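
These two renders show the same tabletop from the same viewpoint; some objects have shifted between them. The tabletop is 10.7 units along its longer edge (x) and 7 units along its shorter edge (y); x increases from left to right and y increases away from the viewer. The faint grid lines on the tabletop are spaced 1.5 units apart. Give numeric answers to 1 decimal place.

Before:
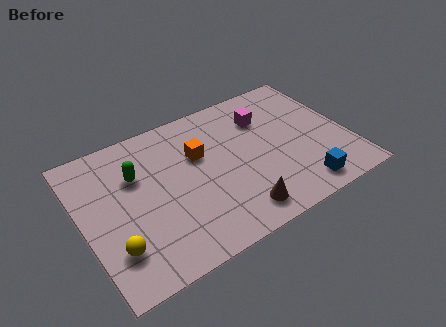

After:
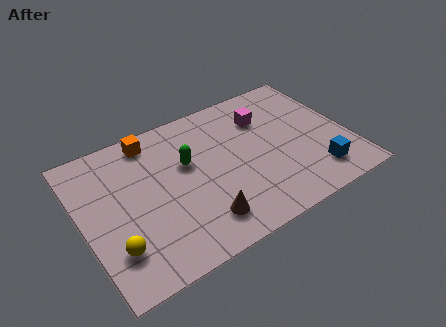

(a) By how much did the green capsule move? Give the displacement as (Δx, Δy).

(2.0, -0.4)

The green capsule started near (2.3, 4.7) and ended near (4.3, 4.3).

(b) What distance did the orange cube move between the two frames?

2.3

The orange cube was near (4.8, 4.5) before and (3.1, 6.1) after, so it travelled √(1.7² + 1.6²) ≈ 2.3 units.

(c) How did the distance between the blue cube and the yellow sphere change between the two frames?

+0.7

They were about 7.4 units apart before and 8.1 after — 0.7 units further apart.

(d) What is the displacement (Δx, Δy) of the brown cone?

(-1.4, 0.3)

The brown cone was at about (5.8, 1.1) and moved to about (4.4, 1.4).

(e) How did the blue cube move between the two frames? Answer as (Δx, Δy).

(0.7, 0.4)

The blue cube was at about (8.4, 1.0) and moved to about (9.1, 1.4).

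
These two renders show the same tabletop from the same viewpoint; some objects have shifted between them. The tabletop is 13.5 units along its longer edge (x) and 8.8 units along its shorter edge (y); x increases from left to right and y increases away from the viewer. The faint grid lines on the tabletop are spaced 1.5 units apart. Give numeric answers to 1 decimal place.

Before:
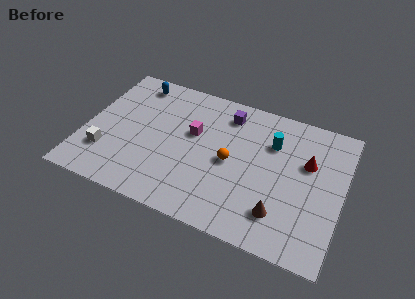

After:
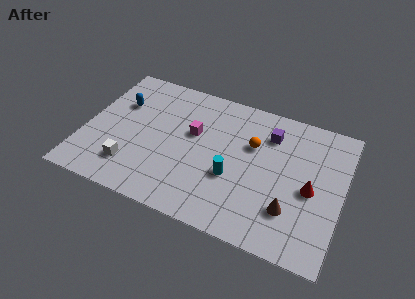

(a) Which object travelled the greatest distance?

the cyan cylinder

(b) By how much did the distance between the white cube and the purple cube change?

+0.7

Before: roughly 7.6 units apart; after: 8.3. That's 0.7 units further apart.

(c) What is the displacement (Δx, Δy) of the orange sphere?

(1.0, 1.5)

The orange sphere was at about (7.7, 4.2) and moved to about (8.7, 5.7).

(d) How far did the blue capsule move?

1.8

From (2.2, 7.6) to (1.6, 5.9), the blue capsule covered √(0.6² + 1.7²) ≈ 1.8 units.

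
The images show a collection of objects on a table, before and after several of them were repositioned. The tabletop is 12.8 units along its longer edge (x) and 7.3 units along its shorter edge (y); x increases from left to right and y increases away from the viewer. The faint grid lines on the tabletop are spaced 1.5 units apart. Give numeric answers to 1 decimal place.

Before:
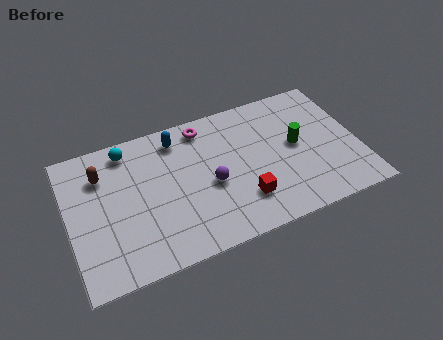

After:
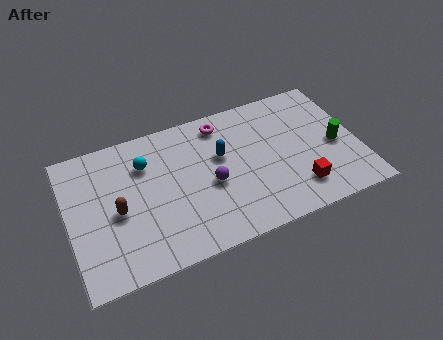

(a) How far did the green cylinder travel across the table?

1.8

The green cylinder moved from about (10.1, 3.9) to (11.8, 3.3), a distance of √(1.7² + 0.6²) ≈ 1.8.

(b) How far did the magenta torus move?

0.8

The magenta torus moved from about (6.2, 6.3) to (7.0, 6.2), a distance of √(0.8² + 0.1²) ≈ 0.8.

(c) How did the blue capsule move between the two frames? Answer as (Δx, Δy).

(1.8, -1.6)

The blue capsule started near (5.0, 6.1) and ended near (6.8, 4.5).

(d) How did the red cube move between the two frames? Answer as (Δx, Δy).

(2.4, -0.3)

The red cube was at about (7.5, 1.9) and moved to about (9.9, 1.6).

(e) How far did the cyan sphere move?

1.2

The cyan sphere was near (2.8, 6.3) before and (3.5, 5.3) after, so it travelled √(0.7² + 1.0²) ≈ 1.2 units.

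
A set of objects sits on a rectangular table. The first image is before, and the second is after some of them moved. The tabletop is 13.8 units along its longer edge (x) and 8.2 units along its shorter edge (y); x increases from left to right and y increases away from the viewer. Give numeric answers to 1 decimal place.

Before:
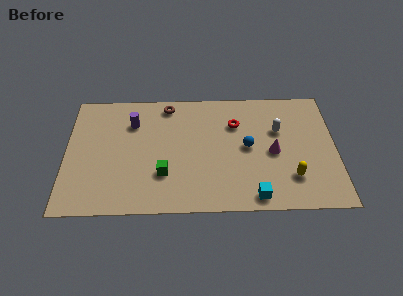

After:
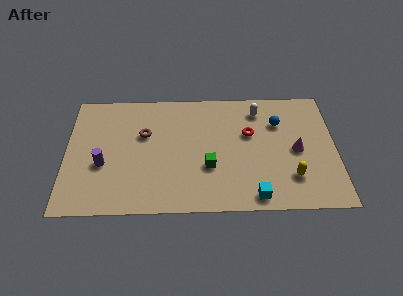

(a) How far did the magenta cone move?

1.2

The magenta cone moved from about (10.6, 3.8) to (11.8, 3.9), a distance of √(1.2² + 0.1²) ≈ 1.2.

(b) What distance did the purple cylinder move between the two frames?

3.2

The purple cylinder was near (3.4, 6.0) before and (1.9, 3.2) after, so it travelled √(1.5² + 2.8²) ≈ 3.2 units.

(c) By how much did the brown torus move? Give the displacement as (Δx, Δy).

(-1.2, -2.0)

From the two frames, the brown torus sits at roughly (5.2, 7.2) before and (4.0, 5.2) after.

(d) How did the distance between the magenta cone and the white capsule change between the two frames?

+1.9

The distance was about 1.5 in the first image and 3.4 in the second, so they moved 1.9 units further apart.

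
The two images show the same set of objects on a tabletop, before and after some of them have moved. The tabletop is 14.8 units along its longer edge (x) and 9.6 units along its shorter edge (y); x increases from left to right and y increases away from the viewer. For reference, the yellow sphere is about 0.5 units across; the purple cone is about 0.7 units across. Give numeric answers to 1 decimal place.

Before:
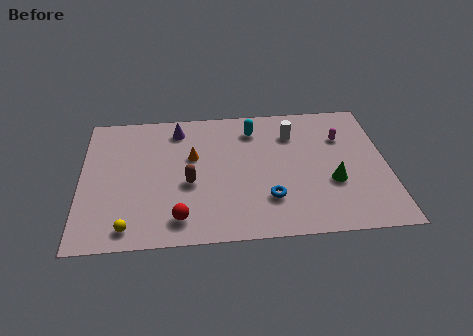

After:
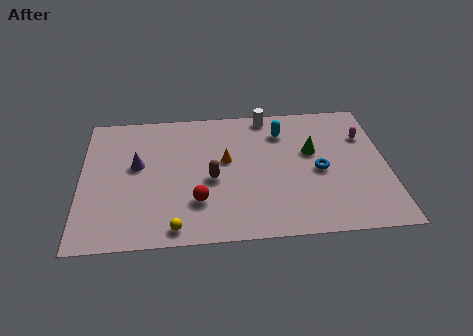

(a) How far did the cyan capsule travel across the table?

1.4

From (8.4, 7.7) to (9.8, 7.4), the cyan capsule covered √(1.4² + 0.3²) ≈ 1.4 units.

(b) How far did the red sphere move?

1.4

The red sphere was near (4.7, 1.6) before and (5.6, 2.7) after, so it travelled √(0.9² + 1.1²) ≈ 1.4 units.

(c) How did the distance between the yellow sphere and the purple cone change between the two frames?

-2.4

The distance was about 7.2 in the first image and 4.8 in the second, so they moved 2.4 units closer together.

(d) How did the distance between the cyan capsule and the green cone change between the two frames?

-3.5

They were about 5.6 units apart before and 2.1 after — 3.5 units closer together.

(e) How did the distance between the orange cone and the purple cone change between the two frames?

+2.1

They were about 2.2 units apart before and 4.3 after — 2.1 units further apart.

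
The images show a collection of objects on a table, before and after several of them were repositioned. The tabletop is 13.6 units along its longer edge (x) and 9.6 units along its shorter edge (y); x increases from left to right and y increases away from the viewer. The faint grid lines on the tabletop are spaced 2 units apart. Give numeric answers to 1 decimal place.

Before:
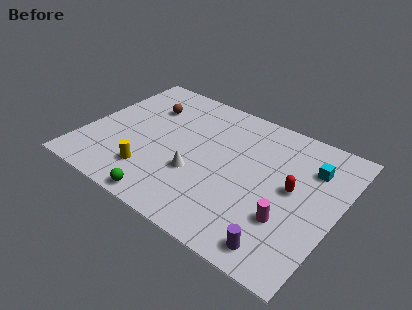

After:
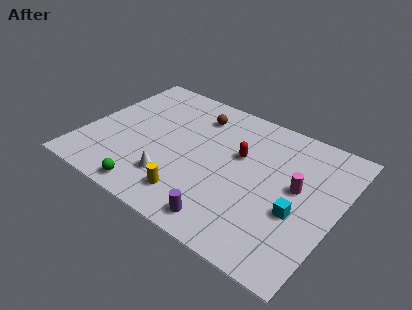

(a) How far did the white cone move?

1.5

From (6.3, 3.4) to (5.2, 2.4), the white cone covered √(1.1² + 1.0²) ≈ 1.5 units.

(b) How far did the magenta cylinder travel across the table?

2.3

From (11.3, 3.0) to (11.4, 5.3), the magenta cylinder covered √(0.1² + 2.3²) ≈ 2.3 units.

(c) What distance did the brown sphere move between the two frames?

2.8

The brown sphere moved from about (2.8, 6.9) to (5.5, 7.6), a distance of √(2.7² + 0.7²) ≈ 2.8.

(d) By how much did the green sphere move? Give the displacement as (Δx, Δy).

(-0.9, 0.2)

The green sphere started near (5.2, 0.8) and ended near (4.3, 1.0).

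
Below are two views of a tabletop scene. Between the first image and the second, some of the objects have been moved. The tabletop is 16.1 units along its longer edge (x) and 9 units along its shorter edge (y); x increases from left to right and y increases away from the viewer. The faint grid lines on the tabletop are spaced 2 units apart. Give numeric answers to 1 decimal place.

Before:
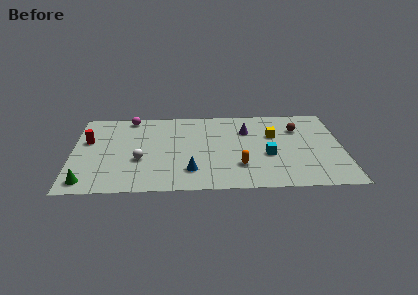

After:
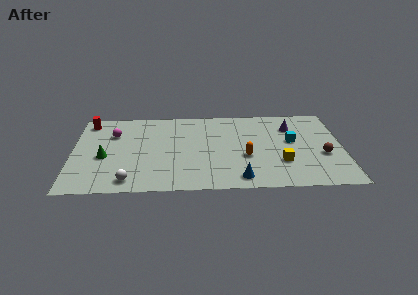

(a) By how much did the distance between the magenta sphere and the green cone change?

-4.8

They were about 7.3 units apart before and 2.5 after — 4.8 units closer together.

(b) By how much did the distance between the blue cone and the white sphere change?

+3.2

They were about 3.3 units apart before and 6.5 after — 3.2 units further apart.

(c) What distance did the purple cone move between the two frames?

2.7

The purple cone was near (10.4, 6.4) before and (13.1, 6.7) after, so it travelled √(2.7² + 0.3²) ≈ 2.7 units.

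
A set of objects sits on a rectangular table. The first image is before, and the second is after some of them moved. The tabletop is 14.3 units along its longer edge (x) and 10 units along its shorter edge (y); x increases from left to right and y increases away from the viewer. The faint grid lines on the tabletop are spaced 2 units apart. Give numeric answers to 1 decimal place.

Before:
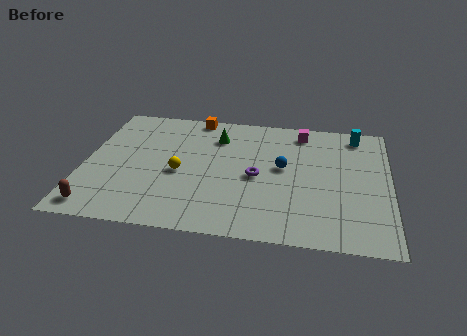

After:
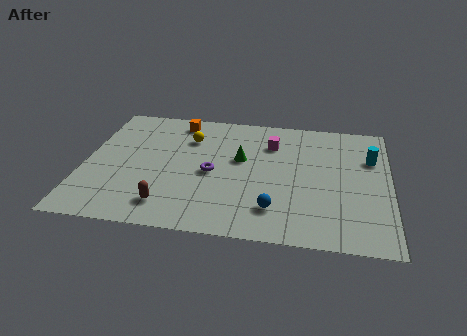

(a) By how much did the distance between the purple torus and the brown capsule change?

-4.6

They were about 8.0 units apart before and 3.4 after — 4.6 units closer together.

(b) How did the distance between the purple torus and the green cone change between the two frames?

-1.8

The distance was about 3.6 in the first image and 1.8 in the second, so they moved 1.8 units closer together.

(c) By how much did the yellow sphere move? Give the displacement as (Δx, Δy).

(0.3, 2.9)

The yellow sphere started near (4.5, 4.4) and ended near (4.8, 7.3).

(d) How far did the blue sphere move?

3.3

The blue sphere moved from about (9.3, 5.5) to (9.0, 2.2), a distance of √(0.3² + 3.3²) ≈ 3.3.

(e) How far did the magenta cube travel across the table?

1.8

The magenta cube moved from about (10.1, 8.6) to (8.7, 7.4), a distance of √(1.4² + 1.2²) ≈ 1.8.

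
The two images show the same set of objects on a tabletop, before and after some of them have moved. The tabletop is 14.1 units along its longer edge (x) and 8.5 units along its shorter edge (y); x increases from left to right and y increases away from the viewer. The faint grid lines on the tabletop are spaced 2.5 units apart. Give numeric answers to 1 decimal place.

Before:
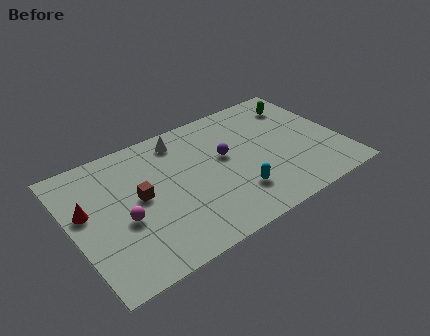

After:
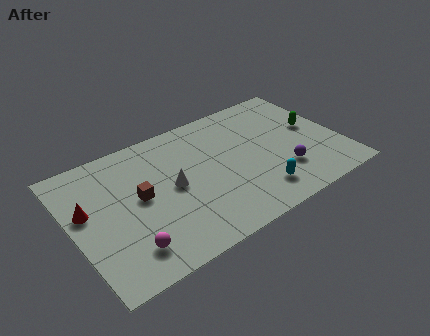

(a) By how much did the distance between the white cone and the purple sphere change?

+2.9

The distance was about 3.0 in the first image and 5.9 in the second, so they moved 2.9 units further apart.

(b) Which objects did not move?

the red cone and the brown cube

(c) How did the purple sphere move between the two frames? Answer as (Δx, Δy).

(2.7, -2.5)

The purple sphere was at about (8.1, 4.9) and moved to about (10.8, 2.4).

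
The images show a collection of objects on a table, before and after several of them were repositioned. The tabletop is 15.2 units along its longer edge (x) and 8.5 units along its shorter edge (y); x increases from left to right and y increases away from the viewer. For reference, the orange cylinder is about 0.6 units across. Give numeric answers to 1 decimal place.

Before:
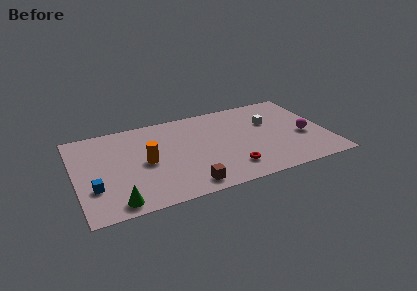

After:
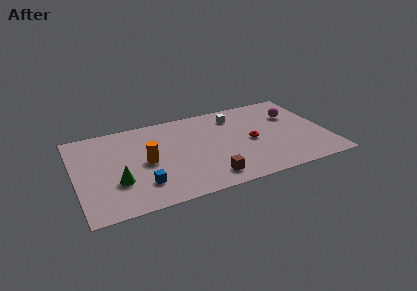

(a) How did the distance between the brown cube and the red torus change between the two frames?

+1.1

They were about 2.8 units apart before and 3.9 after — 1.1 units further apart.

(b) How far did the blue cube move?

2.9

The blue cube was near (1.0, 2.7) before and (3.8, 2.1) after, so it travelled √(2.8² + 0.6²) ≈ 2.9 units.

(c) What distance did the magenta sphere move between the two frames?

2.3

The magenta sphere was near (13.8, 3.5) before and (13.4, 5.8) after, so it travelled √(0.4² + 2.3²) ≈ 2.3 units.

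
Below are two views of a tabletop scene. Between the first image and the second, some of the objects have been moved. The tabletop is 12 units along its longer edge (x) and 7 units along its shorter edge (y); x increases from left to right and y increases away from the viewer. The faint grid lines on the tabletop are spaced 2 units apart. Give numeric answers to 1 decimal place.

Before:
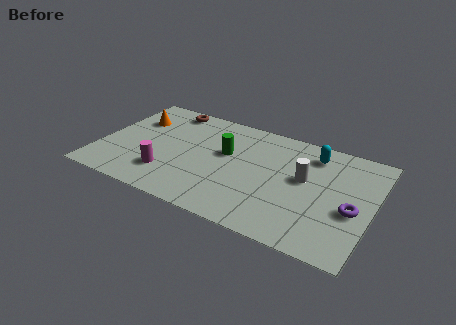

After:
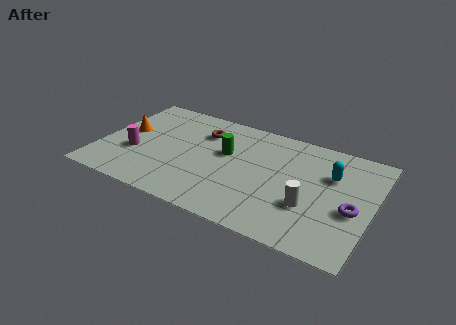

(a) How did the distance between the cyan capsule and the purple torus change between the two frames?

-1.3

Before: roughly 3.4 units apart; after: 2.1. That's 1.3 units closer together.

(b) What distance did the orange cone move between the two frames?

1.0

From (1.3, 4.9) to (1.0, 3.9), the orange cone covered √(0.3² + 1.0²) ≈ 1.0 units.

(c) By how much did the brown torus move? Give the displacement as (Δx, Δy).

(1.7, -1.0)

The brown torus started near (2.6, 6.2) and ended near (4.3, 5.2).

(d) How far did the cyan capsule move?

1.3

The cyan capsule moved from about (9.2, 5.7) to (10.1, 4.7), a distance of √(0.9² + 1.0²) ≈ 1.3.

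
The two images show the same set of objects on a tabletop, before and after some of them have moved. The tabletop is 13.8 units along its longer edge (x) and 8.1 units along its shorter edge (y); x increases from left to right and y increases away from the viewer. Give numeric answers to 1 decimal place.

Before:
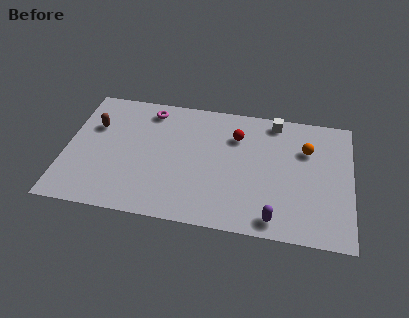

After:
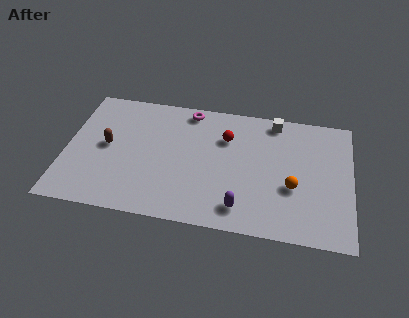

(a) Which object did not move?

the white cube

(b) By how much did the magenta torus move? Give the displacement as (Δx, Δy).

(1.9, 0.3)

The magenta torus was at about (3.9, 6.9) and moved to about (5.8, 7.2).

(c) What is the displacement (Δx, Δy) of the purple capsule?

(-1.6, 0.4)

The purple capsule started near (10.2, 1.0) and ended near (8.6, 1.4).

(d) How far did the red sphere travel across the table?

0.5

The red sphere was near (8.2, 5.9) before and (7.7, 5.7) after, so it travelled √(0.5² + 0.2²) ≈ 0.5 units.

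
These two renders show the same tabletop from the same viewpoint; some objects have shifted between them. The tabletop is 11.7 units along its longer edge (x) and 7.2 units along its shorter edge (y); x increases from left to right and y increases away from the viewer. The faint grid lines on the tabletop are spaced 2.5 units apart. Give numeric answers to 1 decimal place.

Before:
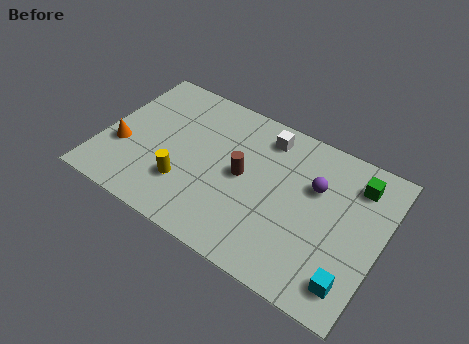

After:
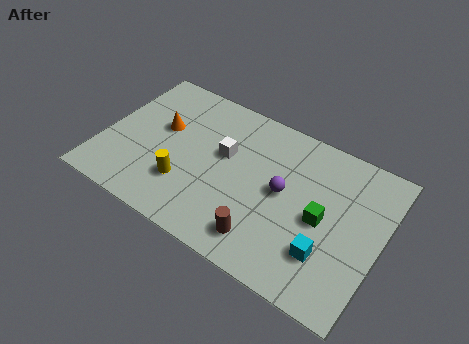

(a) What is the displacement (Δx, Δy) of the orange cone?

(1.4, 1.7)

From the two frames, the orange cone sits at roughly (0.9, 2.6) before and (2.3, 4.3) after.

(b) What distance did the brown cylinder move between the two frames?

2.7

The brown cylinder moved from about (5.9, 3.7) to (7.2, 1.3), a distance of √(1.3² + 2.4²) ≈ 2.7.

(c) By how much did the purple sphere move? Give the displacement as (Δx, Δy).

(-1.2, -0.9)

The purple sphere was at about (8.8, 4.7) and moved to about (7.6, 3.8).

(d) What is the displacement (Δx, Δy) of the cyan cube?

(-1.1, 0.7)

The cyan cube was at about (10.8, 1.3) and moved to about (9.7, 2.0).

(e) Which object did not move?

the yellow cylinder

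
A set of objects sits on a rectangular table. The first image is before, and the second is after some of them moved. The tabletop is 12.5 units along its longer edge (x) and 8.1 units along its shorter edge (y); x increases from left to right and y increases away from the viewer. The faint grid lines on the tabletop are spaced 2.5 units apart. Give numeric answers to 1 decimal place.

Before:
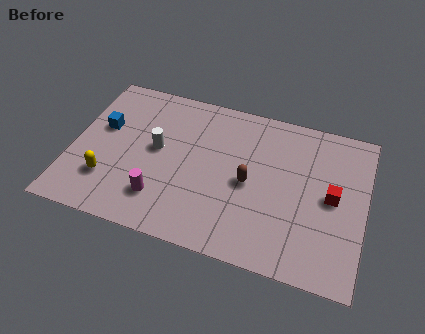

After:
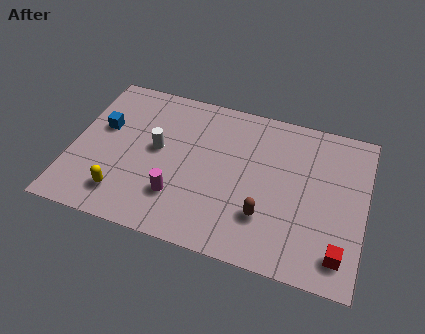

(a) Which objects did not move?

the blue cube and the white cylinder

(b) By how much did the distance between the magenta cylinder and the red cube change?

-0.5

The distance was about 7.4 in the first image and 6.9 in the second, so they moved 0.5 units closer together.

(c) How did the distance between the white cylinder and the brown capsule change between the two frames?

+1.2

They were about 4.0 units apart before and 5.2 after — 1.2 units further apart.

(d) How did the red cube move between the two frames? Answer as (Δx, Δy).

(0.5, -2.7)

The red cube was at about (11.1, 4.1) and moved to about (11.6, 1.4).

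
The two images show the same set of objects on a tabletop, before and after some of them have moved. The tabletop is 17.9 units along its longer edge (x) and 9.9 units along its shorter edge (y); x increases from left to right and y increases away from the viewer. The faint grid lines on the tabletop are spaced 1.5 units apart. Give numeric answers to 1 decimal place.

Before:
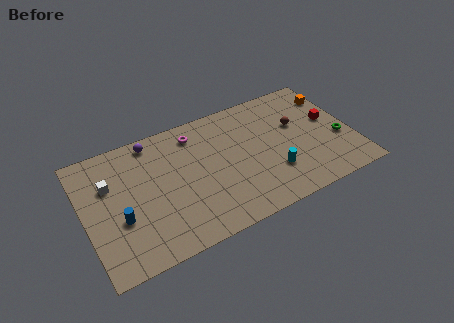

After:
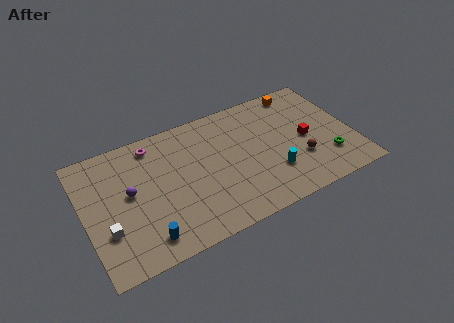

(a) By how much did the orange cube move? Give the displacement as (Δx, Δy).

(-2.1, 1.2)

The orange cube was at about (17.1, 7.6) and moved to about (15.0, 8.8).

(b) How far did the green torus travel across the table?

1.6

The green torus was near (17.0, 3.8) before and (16.0, 2.6) after, so it travelled √(1.0² + 1.2²) ≈ 1.6 units.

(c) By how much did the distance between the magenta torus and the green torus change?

+2.3

Before: roughly 10.3 units apart; after: 12.6. That's 2.3 units further apart.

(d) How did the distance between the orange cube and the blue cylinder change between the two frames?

-1.9

The distance was about 15.4 in the first image and 13.5 in the second, so they moved 1.9 units closer together.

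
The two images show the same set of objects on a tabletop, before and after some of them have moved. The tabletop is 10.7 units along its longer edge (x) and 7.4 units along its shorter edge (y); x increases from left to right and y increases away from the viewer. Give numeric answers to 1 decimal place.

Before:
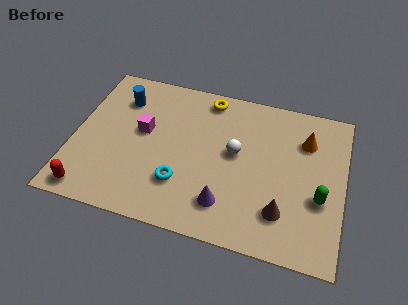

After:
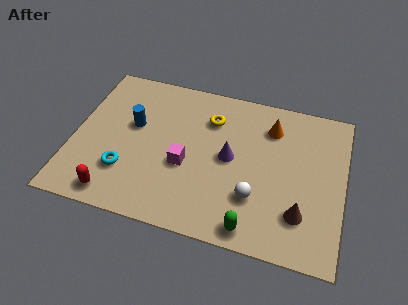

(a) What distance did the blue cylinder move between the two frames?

1.3

From (1.7, 5.6) to (2.3, 4.4), the blue cylinder covered √(0.6² + 1.2²) ≈ 1.3 units.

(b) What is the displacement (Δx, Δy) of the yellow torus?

(0.2, -1.0)

The yellow torus was at about (5.1, 6.5) and moved to about (5.3, 5.5).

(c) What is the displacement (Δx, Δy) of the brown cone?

(0.7, 0.1)

From the two frames, the brown cone sits at roughly (8.4, 1.8) before and (9.1, 1.9) after.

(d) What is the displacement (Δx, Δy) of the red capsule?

(1.0, 0.1)

From the two frames, the red capsule sits at roughly (0.9, 0.8) before and (1.9, 0.9) after.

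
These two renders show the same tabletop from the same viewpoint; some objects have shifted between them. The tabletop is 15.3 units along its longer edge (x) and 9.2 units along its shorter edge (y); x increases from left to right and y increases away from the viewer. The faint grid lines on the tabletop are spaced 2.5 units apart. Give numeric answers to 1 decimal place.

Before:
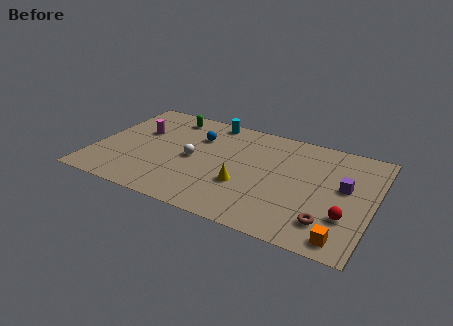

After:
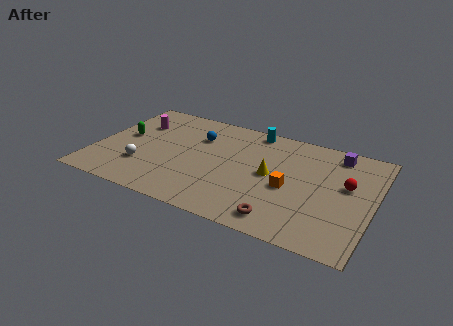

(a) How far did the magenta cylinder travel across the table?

0.8

From (2.2, 5.8) to (1.9, 6.5), the magenta cylinder covered √(0.3² + 0.7²) ≈ 0.8 units.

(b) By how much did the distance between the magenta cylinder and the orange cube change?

-3.5

Before: roughly 12.7 units apart; after: 9.2. That's 3.5 units closer together.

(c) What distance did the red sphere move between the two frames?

2.6

The red sphere moved from about (14.0, 2.8) to (13.8, 5.4), a distance of √(0.2² + 2.6²) ≈ 2.6.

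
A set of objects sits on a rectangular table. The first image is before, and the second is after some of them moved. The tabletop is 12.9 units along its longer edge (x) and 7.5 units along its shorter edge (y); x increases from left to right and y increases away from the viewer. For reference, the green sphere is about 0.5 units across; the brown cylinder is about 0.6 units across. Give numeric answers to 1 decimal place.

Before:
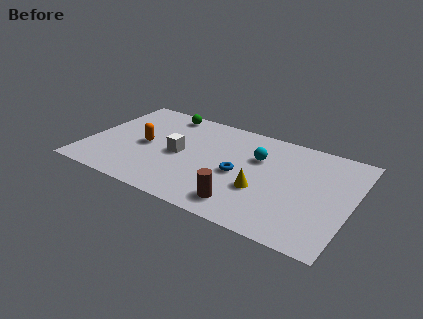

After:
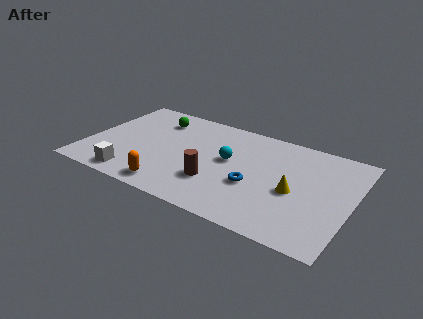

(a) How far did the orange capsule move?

3.1

The orange capsule moved from about (2.8, 3.6) to (4.5, 1.0), a distance of √(1.7² + 2.6²) ≈ 3.1.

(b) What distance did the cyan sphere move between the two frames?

1.5

The cyan sphere moved from about (8.2, 5.0) to (6.9, 4.2), a distance of √(1.3² + 0.8²) ≈ 1.5.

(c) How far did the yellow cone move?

1.6

The yellow cone moved from about (8.7, 2.7) to (10.2, 3.3), a distance of √(1.5² + 0.6²) ≈ 1.6.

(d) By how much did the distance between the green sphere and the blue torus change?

+0.8

The distance was about 5.3 in the first image and 6.1 in the second, so they moved 0.8 units further apart.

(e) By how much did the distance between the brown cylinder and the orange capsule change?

-3.3

They were about 5.7 units apart before and 2.4 after — 3.3 units closer together.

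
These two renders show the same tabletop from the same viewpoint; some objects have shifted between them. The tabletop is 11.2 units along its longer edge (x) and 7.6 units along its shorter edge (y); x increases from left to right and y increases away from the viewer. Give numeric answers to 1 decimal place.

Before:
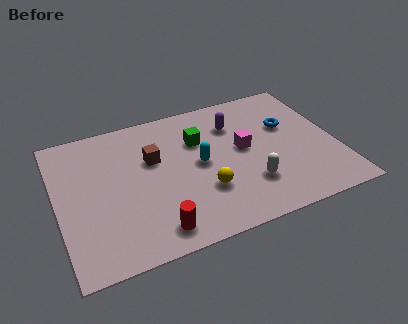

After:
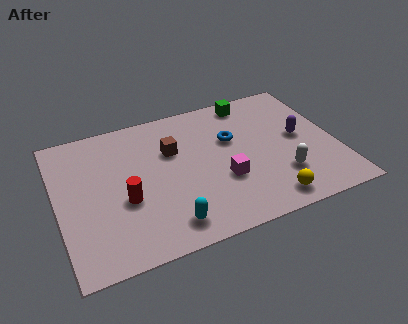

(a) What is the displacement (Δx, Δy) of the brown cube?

(0.8, 0.2)

From the two frames, the brown cube sits at roughly (3.9, 4.8) before and (4.7, 5.0) after.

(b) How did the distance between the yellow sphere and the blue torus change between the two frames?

-0.5

They were about 4.4 units apart before and 3.9 after — 0.5 units closer together.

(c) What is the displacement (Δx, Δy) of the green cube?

(2.3, 1.5)

The green cube was at about (5.8, 5.2) and moved to about (8.1, 6.7).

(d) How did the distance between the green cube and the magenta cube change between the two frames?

+2.3

They were about 2.0 units apart before and 4.3 after — 2.3 units further apart.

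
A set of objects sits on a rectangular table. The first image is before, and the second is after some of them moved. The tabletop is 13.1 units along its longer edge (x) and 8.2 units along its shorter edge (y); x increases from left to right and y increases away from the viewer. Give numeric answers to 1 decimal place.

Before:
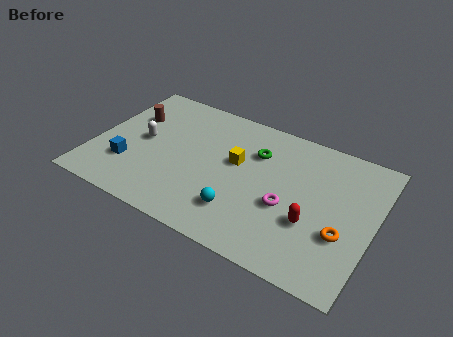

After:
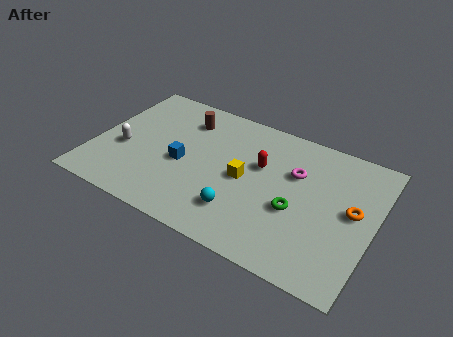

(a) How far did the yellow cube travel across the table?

0.9

The yellow cube moved from about (6.6, 4.8) to (7.1, 4.0), a distance of √(0.5² + 0.8²) ≈ 0.9.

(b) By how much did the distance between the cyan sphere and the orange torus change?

+0.8

Before: roughly 4.7 units apart; after: 5.5. That's 0.8 units further apart.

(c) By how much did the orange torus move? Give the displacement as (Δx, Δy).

(0.3, 1.5)

From the two frames, the orange torus sits at roughly (11.8, 2.9) before and (12.1, 4.4) after.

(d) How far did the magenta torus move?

2.1

From (9.2, 3.3) to (9.3, 5.4), the magenta torus covered √(0.1² + 2.1²) ≈ 2.1 units.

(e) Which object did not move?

the cyan sphere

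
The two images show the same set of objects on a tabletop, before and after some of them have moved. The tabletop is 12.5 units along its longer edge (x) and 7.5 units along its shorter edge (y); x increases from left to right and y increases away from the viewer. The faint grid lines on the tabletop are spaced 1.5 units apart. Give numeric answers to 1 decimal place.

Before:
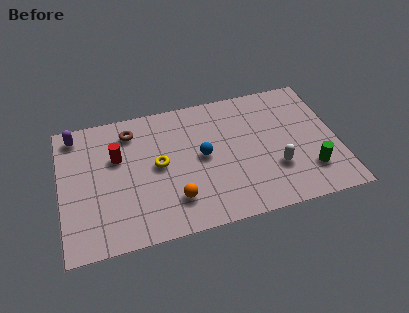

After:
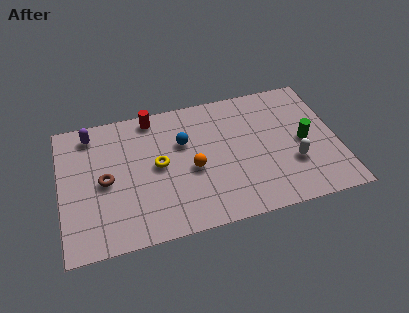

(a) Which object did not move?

the yellow torus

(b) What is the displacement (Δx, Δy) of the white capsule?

(0.8, 0.1)

The white capsule was at about (9.6, 2.4) and moved to about (10.4, 2.5).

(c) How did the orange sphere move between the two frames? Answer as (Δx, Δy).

(0.9, 1.5)

The orange sphere was at about (5.0, 1.8) and moved to about (5.9, 3.3).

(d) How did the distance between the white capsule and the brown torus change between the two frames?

+1.2

They were about 7.3 units apart before and 8.5 after — 1.2 units further apart.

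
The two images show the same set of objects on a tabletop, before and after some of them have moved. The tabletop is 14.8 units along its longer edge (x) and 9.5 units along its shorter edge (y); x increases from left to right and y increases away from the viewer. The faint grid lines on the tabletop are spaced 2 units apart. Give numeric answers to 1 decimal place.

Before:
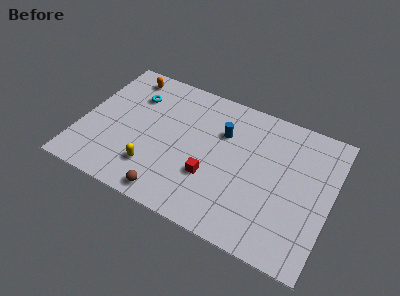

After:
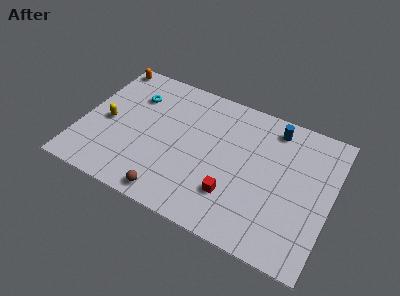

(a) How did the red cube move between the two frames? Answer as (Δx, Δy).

(1.4, -0.6)

The red cube was at about (7.9, 3.2) and moved to about (9.3, 2.6).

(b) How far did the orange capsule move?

1.4

The orange capsule moved from about (2.1, 8.2) to (0.8, 8.6), a distance of √(1.3² + 0.4²) ≈ 1.4.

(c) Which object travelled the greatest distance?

the yellow capsule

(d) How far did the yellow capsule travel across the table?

3.7

The yellow capsule moved from about (4.6, 2.3) to (1.5, 4.4), a distance of √(3.1² + 2.1²) ≈ 3.7.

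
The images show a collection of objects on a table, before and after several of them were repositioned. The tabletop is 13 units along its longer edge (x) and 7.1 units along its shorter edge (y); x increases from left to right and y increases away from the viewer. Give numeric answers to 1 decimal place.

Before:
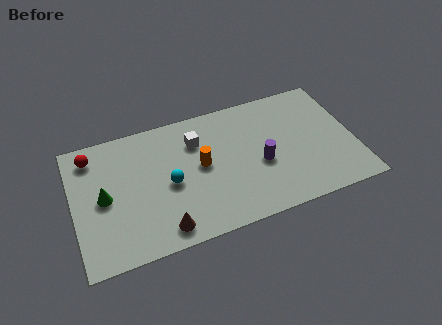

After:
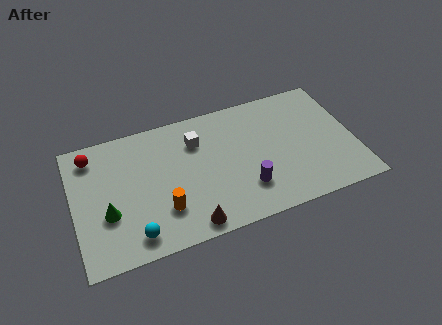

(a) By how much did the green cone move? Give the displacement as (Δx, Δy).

(0.1, -0.9)

The green cone started near (1.4, 3.5) and ended near (1.5, 2.6).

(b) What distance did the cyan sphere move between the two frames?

2.8

From (4.4, 3.3) to (2.6, 1.1), the cyan sphere covered √(1.8² + 2.2²) ≈ 2.8 units.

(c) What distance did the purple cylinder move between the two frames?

1.4

The purple cylinder was near (8.6, 3.0) before and (7.8, 1.9) after, so it travelled √(0.8² + 1.1²) ≈ 1.4 units.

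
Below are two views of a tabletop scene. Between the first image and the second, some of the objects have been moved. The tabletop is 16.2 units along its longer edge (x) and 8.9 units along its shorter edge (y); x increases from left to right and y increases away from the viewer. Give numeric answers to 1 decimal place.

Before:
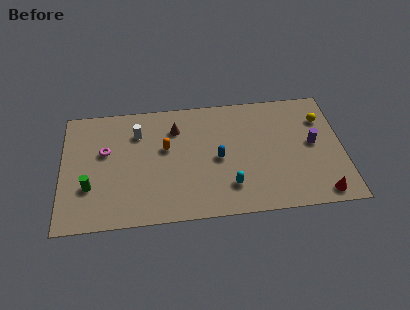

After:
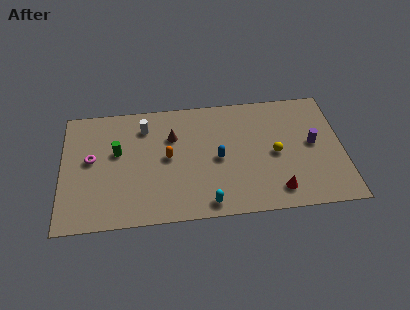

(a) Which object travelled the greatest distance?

the yellow sphere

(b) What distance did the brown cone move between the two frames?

0.6

From (6.6, 6.7) to (6.4, 6.1), the brown cone covered √(0.2² + 0.6²) ≈ 0.6 units.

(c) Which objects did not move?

the purple cylinder and the blue capsule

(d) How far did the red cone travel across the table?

2.5

The red cone was near (14.8, 1.0) before and (12.3, 1.5) after, so it travelled √(2.5² + 0.5²) ≈ 2.5 units.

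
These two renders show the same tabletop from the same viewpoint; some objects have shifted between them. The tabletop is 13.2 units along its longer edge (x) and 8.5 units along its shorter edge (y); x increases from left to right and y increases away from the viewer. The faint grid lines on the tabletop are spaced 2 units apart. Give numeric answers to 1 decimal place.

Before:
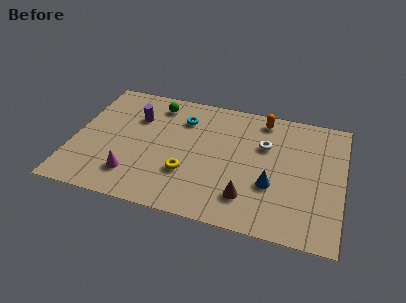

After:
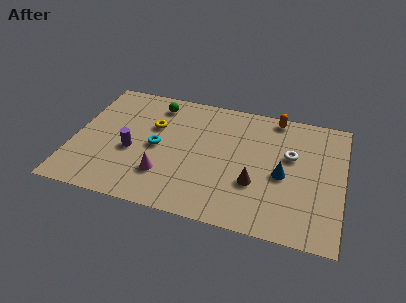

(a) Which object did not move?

the green sphere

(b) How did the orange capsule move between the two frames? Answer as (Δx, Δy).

(0.6, 0.3)

The orange capsule was at about (9.1, 7.4) and moved to about (9.7, 7.7).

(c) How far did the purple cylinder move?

2.4

The purple cylinder was near (2.9, 5.9) before and (2.9, 3.5) after, so it travelled √(0.0² + 2.4²) ≈ 2.4 units.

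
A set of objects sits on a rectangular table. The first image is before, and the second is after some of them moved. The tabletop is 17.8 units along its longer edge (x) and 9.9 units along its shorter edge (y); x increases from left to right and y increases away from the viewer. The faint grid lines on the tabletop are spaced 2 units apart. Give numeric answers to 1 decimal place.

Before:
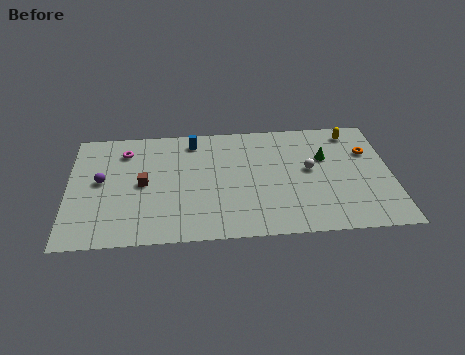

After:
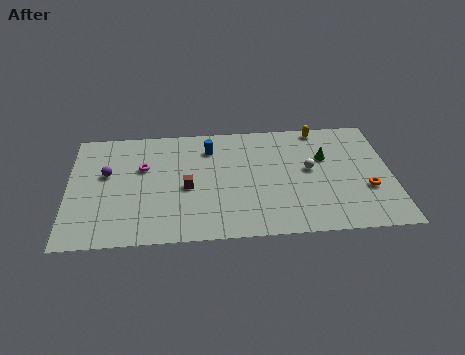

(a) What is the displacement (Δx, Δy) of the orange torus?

(-0.2, -3.2)

From the two frames, the orange torus sits at roughly (16.6, 6.7) before and (16.4, 3.5) after.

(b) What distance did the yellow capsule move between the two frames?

1.9

The yellow capsule was near (15.8, 8.5) before and (14.0, 9.0) after, so it travelled √(1.8² + 0.5²) ≈ 1.9 units.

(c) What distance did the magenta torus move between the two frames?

1.8

From (3.1, 7.8) to (4.1, 6.3), the magenta torus covered √(1.0² + 1.5²) ≈ 1.8 units.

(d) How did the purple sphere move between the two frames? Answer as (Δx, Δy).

(0.3, 0.6)

The purple sphere was at about (1.8, 5.3) and moved to about (2.1, 5.9).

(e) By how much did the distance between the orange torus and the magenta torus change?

-0.9

The distance was about 13.5 in the first image and 12.6 in the second, so they moved 0.9 units closer together.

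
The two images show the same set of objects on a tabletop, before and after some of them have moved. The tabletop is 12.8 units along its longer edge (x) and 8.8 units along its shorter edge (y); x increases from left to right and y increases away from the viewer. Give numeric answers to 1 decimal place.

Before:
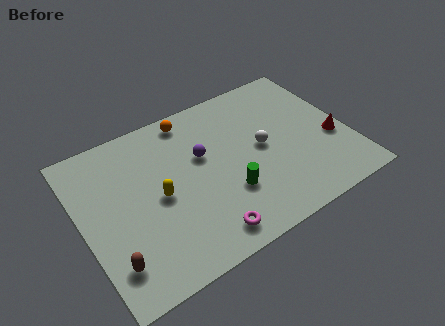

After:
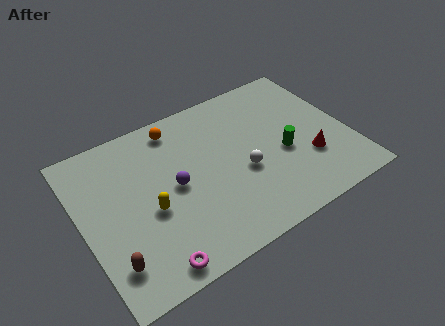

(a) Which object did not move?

the brown capsule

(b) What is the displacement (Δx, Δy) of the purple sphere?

(-1.5, -1.0)

The purple sphere was at about (5.9, 5.4) and moved to about (4.4, 4.4).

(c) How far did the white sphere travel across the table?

1.4

The white sphere moved from about (8.7, 4.5) to (7.6, 3.6), a distance of √(1.1² + 0.9²) ≈ 1.4.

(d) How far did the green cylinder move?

3.0

The green cylinder moved from about (6.7, 2.8) to (9.6, 3.7), a distance of √(2.9² + 0.9²) ≈ 3.0.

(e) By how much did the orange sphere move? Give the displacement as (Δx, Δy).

(-0.7, -0.2)

The orange sphere started near (5.7, 7.8) and ended near (5.0, 7.6).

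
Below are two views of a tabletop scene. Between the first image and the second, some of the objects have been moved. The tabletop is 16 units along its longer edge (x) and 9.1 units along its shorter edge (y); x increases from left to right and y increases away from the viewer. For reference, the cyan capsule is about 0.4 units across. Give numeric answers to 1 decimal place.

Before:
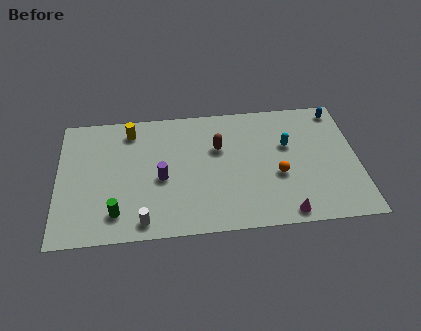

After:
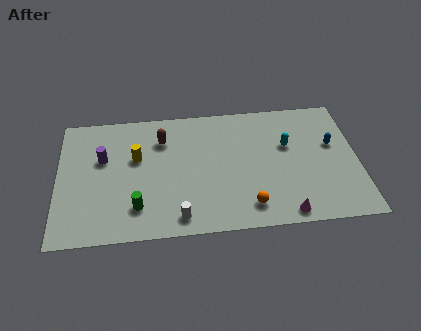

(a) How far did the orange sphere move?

2.6

From (11.7, 3.6) to (10.1, 1.6), the orange sphere covered √(1.6² + 2.0²) ≈ 2.6 units.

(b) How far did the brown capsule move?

3.1

From (8.6, 5.9) to (5.6, 6.8), the brown capsule covered √(3.0² + 0.9²) ≈ 3.1 units.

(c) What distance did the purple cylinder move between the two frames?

3.5

The purple cylinder moved from about (5.5, 4.0) to (2.4, 5.7), a distance of √(3.1² + 1.7²) ≈ 3.5.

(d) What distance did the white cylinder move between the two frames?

1.9

The white cylinder was near (4.5, 1.1) before and (6.4, 1.2) after, so it travelled √(1.9² + 0.1²) ≈ 1.9 units.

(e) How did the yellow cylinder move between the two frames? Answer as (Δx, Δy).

(0.3, -2.0)

The yellow cylinder started near (3.9, 7.6) and ended near (4.2, 5.6).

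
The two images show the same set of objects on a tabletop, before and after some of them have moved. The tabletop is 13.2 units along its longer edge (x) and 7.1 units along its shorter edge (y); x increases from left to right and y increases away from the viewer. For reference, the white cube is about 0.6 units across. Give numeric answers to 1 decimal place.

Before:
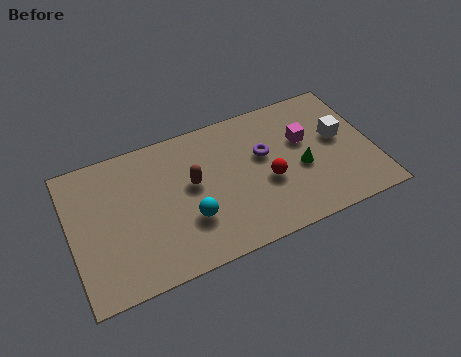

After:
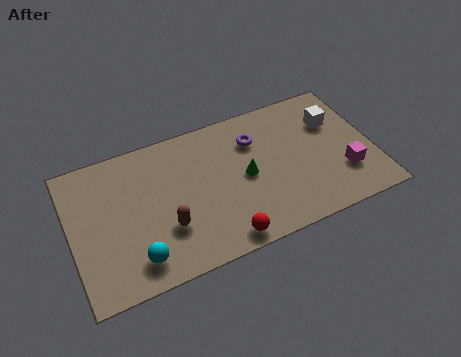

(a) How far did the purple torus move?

0.9

From (8.5, 4.3) to (8.2, 5.2), the purple torus covered √(0.3² + 0.9²) ≈ 0.9 units.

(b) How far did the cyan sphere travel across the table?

2.6

The cyan sphere moved from about (5.0, 2.3) to (2.6, 1.3), a distance of √(2.4² + 1.0²) ≈ 2.6.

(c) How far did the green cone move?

2.5

The green cone was near (10.0, 3.0) before and (7.6, 3.5) after, so it travelled √(2.4² + 0.5²) ≈ 2.5 units.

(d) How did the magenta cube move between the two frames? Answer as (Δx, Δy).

(1.5, -2.3)

The magenta cube started near (10.3, 4.4) and ended near (11.8, 2.1).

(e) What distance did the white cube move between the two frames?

0.9

The white cube moved from about (11.8, 4.0) to (11.7, 4.9), a distance of √(0.1² + 0.9²) ≈ 0.9.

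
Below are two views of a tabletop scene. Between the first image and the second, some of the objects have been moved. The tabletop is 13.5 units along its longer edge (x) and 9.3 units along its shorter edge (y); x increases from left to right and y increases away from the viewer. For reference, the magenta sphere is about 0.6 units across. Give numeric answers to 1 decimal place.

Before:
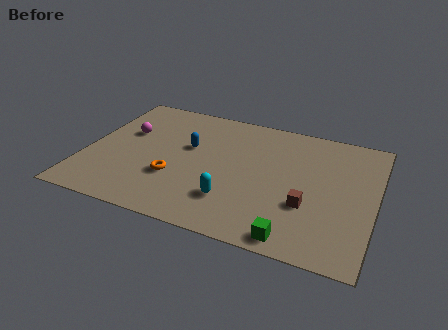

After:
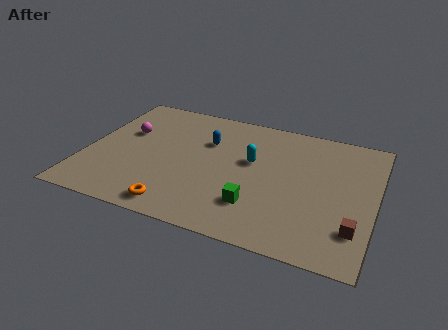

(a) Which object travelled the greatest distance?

the cyan capsule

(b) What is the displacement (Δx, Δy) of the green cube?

(-1.9, 1.5)

The green cube was at about (10.1, 0.9) and moved to about (8.2, 2.4).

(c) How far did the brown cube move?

2.4

From (10.5, 3.2) to (12.7, 2.3), the brown cube covered √(2.2² + 0.9²) ≈ 2.4 units.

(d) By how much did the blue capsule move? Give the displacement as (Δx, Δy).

(0.8, 0.7)

The blue capsule was at about (4.7, 5.6) and moved to about (5.5, 6.3).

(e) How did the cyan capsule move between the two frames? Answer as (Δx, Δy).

(0.6, 3.1)

The cyan capsule started near (7.1, 2.4) and ended near (7.7, 5.5).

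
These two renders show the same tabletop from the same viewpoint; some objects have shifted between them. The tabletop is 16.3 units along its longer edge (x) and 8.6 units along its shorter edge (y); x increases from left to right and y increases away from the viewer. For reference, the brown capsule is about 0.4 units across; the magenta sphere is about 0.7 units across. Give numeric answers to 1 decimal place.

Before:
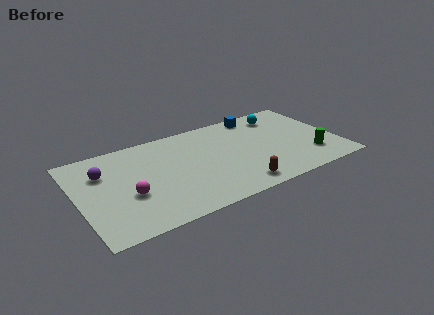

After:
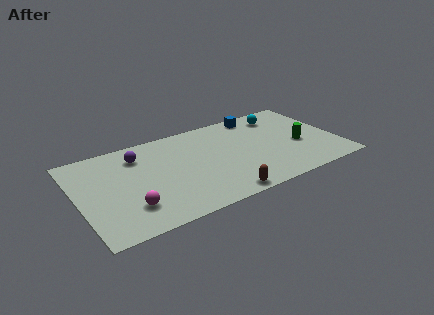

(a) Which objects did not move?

the blue cube and the cyan sphere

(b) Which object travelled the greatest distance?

the purple sphere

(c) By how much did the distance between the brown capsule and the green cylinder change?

+1.2

They were about 5.0 units apart before and 6.2 after — 1.2 units further apart.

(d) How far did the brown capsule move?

1.2

From (9.5, 1.2) to (8.4, 0.8), the brown capsule covered √(1.1² + 0.4²) ≈ 1.2 units.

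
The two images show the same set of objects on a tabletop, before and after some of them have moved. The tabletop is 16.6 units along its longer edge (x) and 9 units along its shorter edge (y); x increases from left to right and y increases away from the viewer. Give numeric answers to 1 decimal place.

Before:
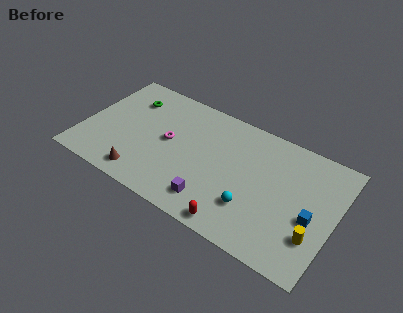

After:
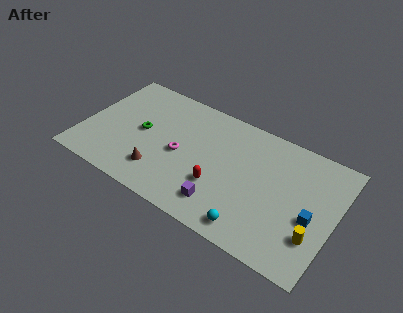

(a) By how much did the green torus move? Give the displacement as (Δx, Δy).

(1.2, -2.2)

The green torus started near (2.6, 6.8) and ended near (3.8, 4.6).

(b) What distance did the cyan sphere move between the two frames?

1.4

The cyan sphere was near (11.5, 2.6) before and (11.7, 1.2) after, so it travelled √(0.2² + 1.4²) ≈ 1.4 units.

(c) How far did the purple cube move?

0.6

The purple cube was near (9.0, 1.7) before and (9.6, 1.8) after, so it travelled √(0.6² + 0.1²) ≈ 0.6 units.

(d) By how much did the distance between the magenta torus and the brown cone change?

-1.3

The distance was about 3.6 in the first image and 2.3 in the second, so they moved 1.3 units closer together.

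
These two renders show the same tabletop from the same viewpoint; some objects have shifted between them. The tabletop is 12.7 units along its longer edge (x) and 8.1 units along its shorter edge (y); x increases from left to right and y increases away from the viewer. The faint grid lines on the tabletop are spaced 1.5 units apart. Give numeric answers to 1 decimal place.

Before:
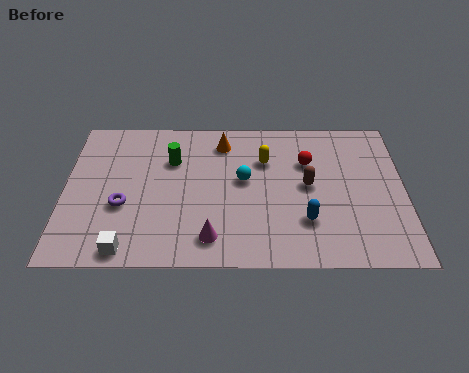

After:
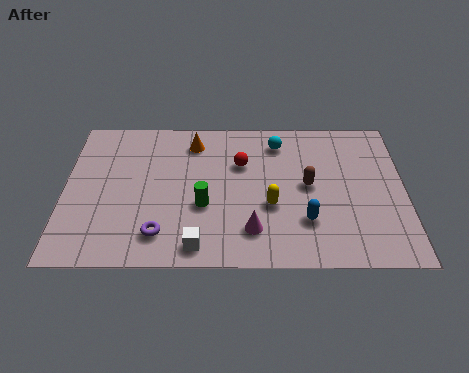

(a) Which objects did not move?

the brown capsule and the blue capsule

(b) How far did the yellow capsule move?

2.5

The yellow capsule was near (7.5, 5.6) before and (7.7, 3.1) after, so it travelled √(0.2² + 2.5²) ≈ 2.5 units.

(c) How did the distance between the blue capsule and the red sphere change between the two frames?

+0.7

They were about 3.2 units apart before and 3.9 after — 0.7 units further apart.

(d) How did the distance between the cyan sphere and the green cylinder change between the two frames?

+1.6

The distance was about 2.9 in the first image and 4.5 in the second, so they moved 1.6 units further apart.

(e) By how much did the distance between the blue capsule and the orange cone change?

+0.7

The distance was about 5.3 in the first image and 6.0 in the second, so they moved 0.7 units further apart.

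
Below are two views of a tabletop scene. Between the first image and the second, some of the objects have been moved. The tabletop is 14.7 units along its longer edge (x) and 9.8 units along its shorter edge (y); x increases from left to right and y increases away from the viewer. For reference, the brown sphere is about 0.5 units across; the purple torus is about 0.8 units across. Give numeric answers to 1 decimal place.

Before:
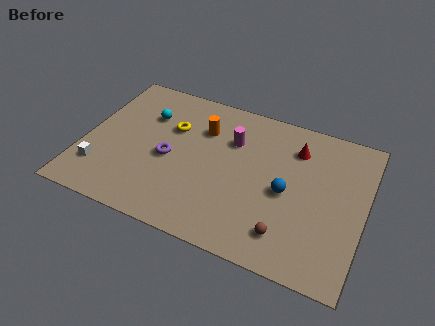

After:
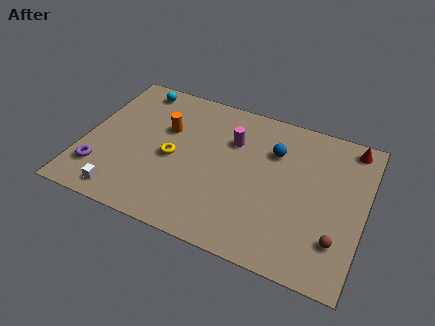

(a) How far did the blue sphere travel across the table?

2.6

From (10.7, 4.5) to (9.8, 6.9), the blue sphere covered √(0.9² + 2.4²) ≈ 2.6 units.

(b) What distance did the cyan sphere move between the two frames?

1.9

The cyan sphere was near (3.0, 6.9) before and (2.2, 8.6) after, so it travelled √(0.8² + 1.7²) ≈ 1.9 units.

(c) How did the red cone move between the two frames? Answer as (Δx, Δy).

(2.8, 1.2)

The red cone was at about (10.9, 7.5) and moved to about (13.7, 8.7).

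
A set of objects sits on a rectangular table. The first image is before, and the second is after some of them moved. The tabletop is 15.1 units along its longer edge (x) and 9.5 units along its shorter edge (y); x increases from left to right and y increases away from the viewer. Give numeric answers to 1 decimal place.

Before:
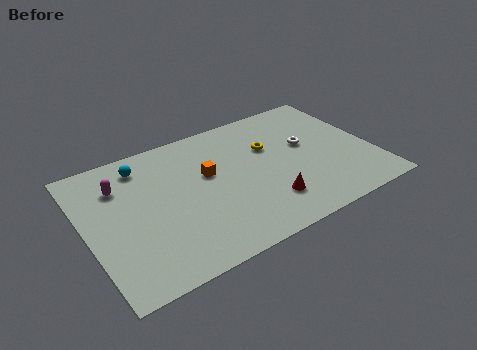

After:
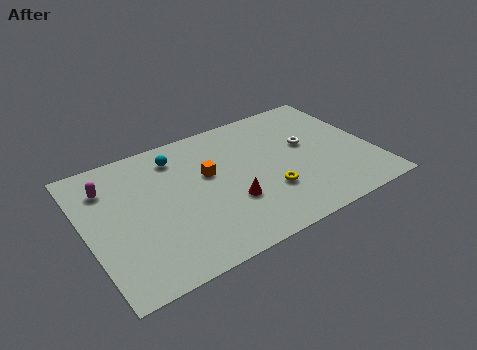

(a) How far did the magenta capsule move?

0.6

The magenta capsule moved from about (2.0, 7.0) to (1.4, 7.2), a distance of √(0.6² + 0.2²) ≈ 0.6.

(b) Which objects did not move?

the white torus and the orange cube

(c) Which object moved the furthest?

the yellow torus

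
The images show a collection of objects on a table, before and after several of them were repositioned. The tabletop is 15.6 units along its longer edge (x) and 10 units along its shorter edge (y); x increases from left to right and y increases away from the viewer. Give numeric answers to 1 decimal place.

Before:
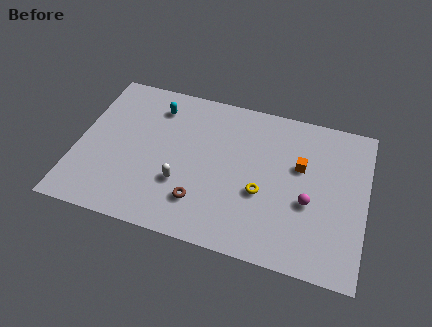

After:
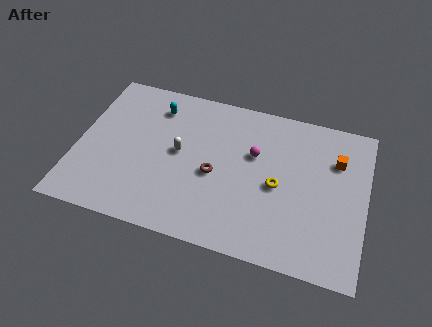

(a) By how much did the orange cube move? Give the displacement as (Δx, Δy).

(1.9, 0.9)

The orange cube started near (12.0, 6.2) and ended near (13.9, 7.1).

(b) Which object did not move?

the cyan capsule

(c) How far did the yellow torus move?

1.1

The yellow torus moved from about (10.1, 3.9) to (10.9, 4.6), a distance of √(0.8² + 0.7²) ≈ 1.1.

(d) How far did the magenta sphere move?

3.9

The magenta sphere moved from about (12.6, 4.0) to (9.5, 6.3), a distance of √(3.1² + 2.3²) ≈ 3.9.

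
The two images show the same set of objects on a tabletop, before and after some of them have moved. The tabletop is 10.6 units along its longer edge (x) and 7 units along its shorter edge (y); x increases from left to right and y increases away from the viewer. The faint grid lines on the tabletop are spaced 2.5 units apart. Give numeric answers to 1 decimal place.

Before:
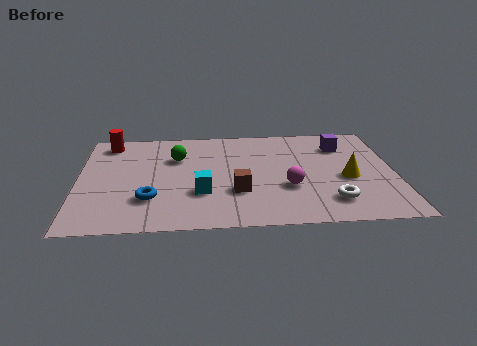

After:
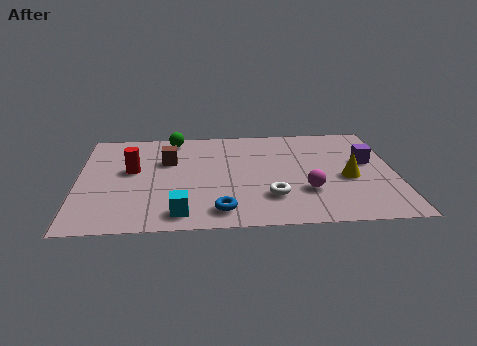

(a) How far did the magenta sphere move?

0.7

From (7.0, 2.5) to (7.6, 2.2), the magenta sphere covered √(0.6² + 0.3²) ≈ 0.7 units.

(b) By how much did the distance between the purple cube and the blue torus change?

-1.5

Before: roughly 7.3 units apart; after: 5.8. That's 1.5 units closer together.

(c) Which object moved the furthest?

the brown cube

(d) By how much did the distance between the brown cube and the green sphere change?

-1.6

Before: roughly 3.2 units apart; after: 1.6. That's 1.6 units closer together.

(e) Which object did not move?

the yellow cone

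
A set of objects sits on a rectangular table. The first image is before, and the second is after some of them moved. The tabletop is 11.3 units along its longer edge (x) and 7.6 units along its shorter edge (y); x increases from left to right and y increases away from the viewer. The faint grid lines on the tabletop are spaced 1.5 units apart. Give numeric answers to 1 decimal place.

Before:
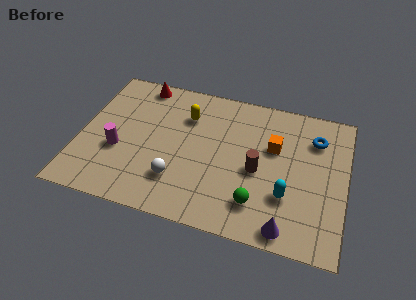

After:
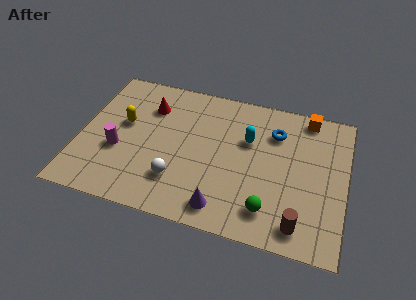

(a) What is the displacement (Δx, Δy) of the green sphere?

(0.5, -0.2)

The green sphere started near (7.7, 1.7) and ended near (8.2, 1.5).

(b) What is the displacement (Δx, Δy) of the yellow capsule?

(-2.6, -1.1)

The yellow capsule started near (4.4, 5.5) and ended near (1.8, 4.4).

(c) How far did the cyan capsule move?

3.1

From (8.9, 2.4) to (7.1, 4.9), the cyan capsule covered √(1.8² + 2.5²) ≈ 3.1 units.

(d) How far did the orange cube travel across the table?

2.4

From (8.2, 4.8) to (9.5, 6.8), the orange cube covered √(1.3² + 2.0²) ≈ 2.4 units.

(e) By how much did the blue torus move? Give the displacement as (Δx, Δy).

(-1.7, -0.1)

From the two frames, the blue torus sits at roughly (9.9, 5.7) before and (8.2, 5.6) after.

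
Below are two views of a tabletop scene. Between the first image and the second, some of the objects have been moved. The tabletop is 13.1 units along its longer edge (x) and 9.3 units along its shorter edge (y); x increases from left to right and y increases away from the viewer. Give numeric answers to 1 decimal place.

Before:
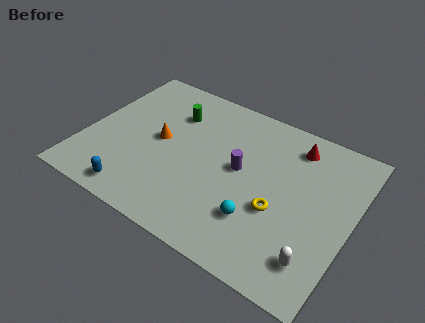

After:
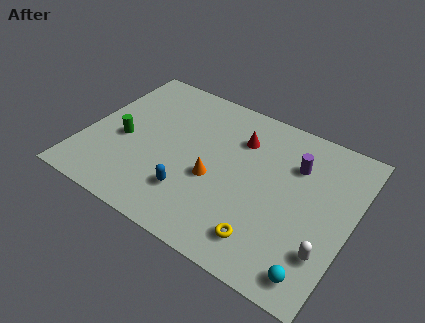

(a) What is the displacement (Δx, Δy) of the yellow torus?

(-0.3, -1.9)

From the two frames, the yellow torus sits at roughly (9.7, 3.6) before and (9.4, 1.7) after.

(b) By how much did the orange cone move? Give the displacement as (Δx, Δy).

(2.9, -1.0)

From the two frames, the orange cone sits at roughly (3.6, 4.8) before and (6.5, 3.8) after.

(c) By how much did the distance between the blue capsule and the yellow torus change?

-3.2

The distance was about 7.1 in the first image and 3.9 in the second, so they moved 3.2 units closer together.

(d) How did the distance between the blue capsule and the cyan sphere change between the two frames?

+0.4

They were about 6.0 units apart before and 6.4 after — 0.4 units further apart.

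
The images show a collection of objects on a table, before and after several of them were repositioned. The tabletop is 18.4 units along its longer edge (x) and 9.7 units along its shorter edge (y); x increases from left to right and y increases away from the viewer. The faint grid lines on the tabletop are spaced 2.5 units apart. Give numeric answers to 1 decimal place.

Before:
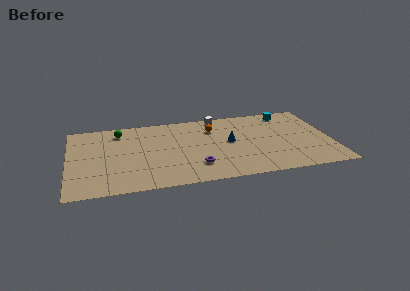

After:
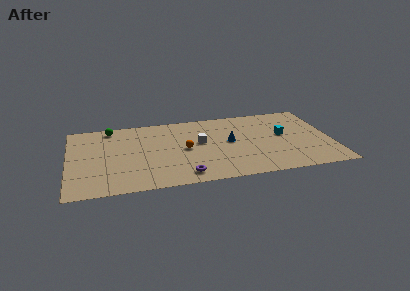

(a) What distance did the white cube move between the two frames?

3.6

From (10.7, 8.8) to (9.2, 5.5), the white cube covered √(1.5² + 3.3²) ≈ 3.6 units.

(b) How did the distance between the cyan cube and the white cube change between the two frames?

+1.0

Before: roughly 4.9 units apart; after: 5.9. That's 1.0 units further apart.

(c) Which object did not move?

the blue cone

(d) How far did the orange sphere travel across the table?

3.2

The orange sphere moved from about (10.2, 7.2) to (8.1, 4.8), a distance of √(2.1² + 2.4²) ≈ 3.2.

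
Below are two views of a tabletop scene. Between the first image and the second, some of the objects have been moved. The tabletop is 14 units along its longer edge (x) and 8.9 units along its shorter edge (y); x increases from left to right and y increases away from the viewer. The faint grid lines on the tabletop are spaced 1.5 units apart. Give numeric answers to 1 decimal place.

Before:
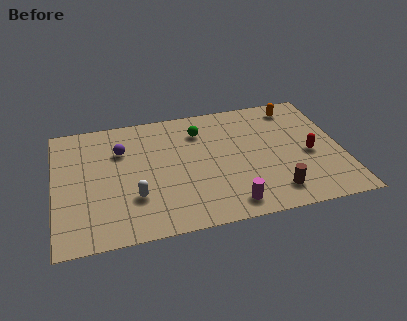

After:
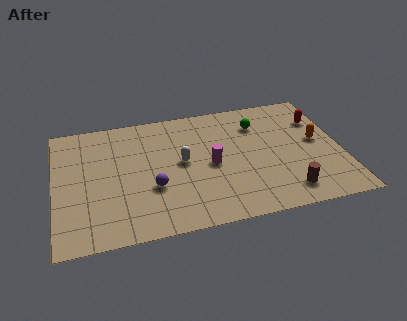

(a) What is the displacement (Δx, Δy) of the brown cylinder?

(0.6, -0.1)

The brown cylinder started near (10.5, 1.6) and ended near (11.1, 1.5).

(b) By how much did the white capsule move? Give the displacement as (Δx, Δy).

(2.4, 2.0)

The white capsule started near (3.8, 2.7) and ended near (6.2, 4.7).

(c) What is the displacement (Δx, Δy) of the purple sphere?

(1.4, -3.0)

From the two frames, the purple sphere sits at roughly (3.3, 6.2) before and (4.7, 3.2) after.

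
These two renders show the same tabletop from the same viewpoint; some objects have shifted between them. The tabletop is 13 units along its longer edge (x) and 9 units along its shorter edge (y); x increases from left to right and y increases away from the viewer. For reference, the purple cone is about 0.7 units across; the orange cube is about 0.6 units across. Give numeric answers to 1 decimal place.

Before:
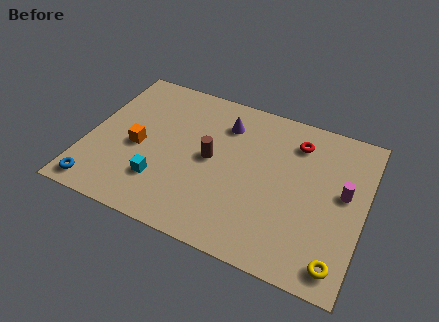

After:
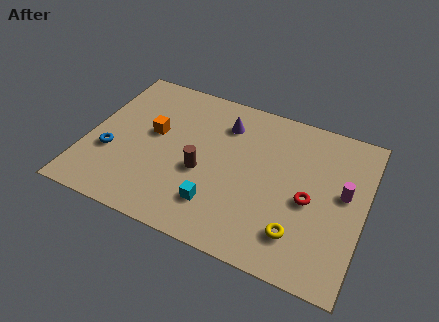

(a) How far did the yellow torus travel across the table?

2.1

From (12.1, 1.2) to (10.2, 2.0), the yellow torus covered √(1.9² + 0.8²) ≈ 2.1 units.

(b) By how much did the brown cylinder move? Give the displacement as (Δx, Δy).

(-0.3, -0.9)

The brown cylinder started near (5.8, 4.6) and ended near (5.5, 3.7).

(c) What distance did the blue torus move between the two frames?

2.2

The blue torus moved from about (0.9, 1.0) to (1.2, 3.2), a distance of √(0.3² + 2.2²) ≈ 2.2.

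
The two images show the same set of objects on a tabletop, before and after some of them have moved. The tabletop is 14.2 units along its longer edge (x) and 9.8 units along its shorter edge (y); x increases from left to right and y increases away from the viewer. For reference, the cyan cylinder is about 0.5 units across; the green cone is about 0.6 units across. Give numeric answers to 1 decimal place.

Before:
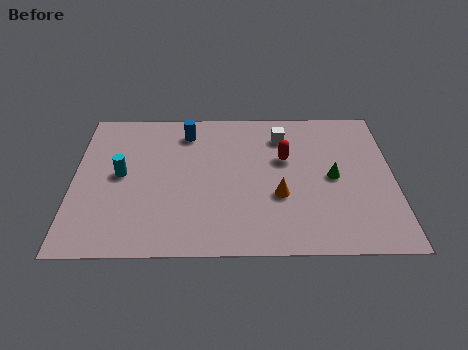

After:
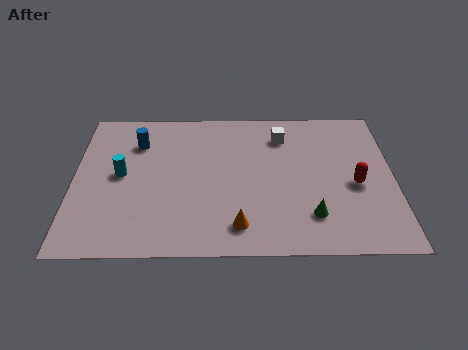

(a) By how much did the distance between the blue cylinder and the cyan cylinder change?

-1.8

They were about 4.1 units apart before and 2.3 after — 1.8 units closer together.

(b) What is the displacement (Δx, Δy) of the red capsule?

(3.1, -1.8)

From the two frames, the red capsule sits at roughly (9.4, 6.1) before and (12.5, 4.3) after.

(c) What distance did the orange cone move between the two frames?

2.6

The orange cone moved from about (9.1, 3.6) to (7.3, 1.7), a distance of √(1.8² + 1.9²) ≈ 2.6.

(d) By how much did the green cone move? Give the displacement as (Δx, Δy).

(-1.0, -2.5)

From the two frames, the green cone sits at roughly (11.5, 4.8) before and (10.5, 2.3) after.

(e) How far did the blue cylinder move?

2.3

From (5.0, 8.0) to (2.8, 7.3), the blue cylinder covered √(2.2² + 0.7²) ≈ 2.3 units.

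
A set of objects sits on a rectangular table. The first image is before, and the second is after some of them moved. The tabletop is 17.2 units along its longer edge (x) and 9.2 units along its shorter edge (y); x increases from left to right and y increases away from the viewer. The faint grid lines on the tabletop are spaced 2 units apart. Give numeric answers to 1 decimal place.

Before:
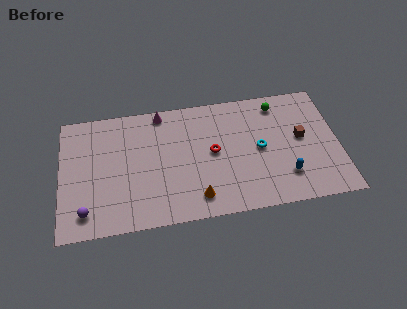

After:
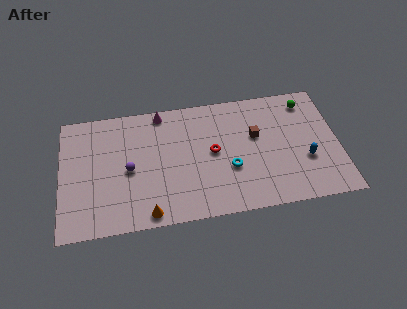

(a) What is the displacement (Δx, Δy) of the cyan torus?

(-1.9, -1.2)

The cyan torus started near (12.3, 4.6) and ended near (10.4, 3.4).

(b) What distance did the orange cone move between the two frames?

3.1

The orange cone moved from about (8.3, 1.6) to (5.3, 0.9), a distance of √(3.0² + 0.7²) ≈ 3.1.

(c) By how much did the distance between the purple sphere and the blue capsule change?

-1.4

The distance was about 12.3 in the first image and 10.9 in the second, so they moved 1.4 units closer together.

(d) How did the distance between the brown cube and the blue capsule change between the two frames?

+0.9

Before: roughly 2.9 units apart; after: 3.8. That's 0.9 units further apart.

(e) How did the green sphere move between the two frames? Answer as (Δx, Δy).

(1.8, -0.1)

From the two frames, the green sphere sits at roughly (13.6, 7.8) before and (15.4, 7.7) after.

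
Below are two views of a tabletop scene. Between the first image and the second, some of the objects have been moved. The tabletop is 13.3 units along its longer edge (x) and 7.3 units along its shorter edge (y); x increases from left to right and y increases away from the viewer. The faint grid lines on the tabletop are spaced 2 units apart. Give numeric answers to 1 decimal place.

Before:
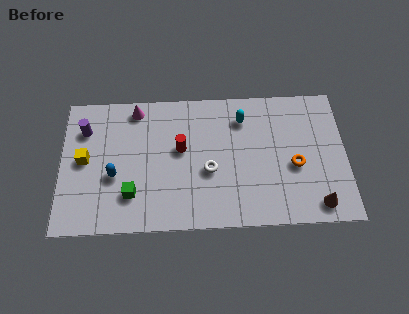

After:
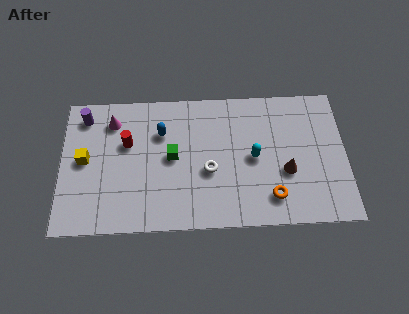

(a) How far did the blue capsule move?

3.1

The blue capsule was near (2.5, 2.9) before and (4.7, 5.1) after, so it travelled √(2.2² + 2.2²) ≈ 3.1 units.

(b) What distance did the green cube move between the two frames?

2.7

The green cube moved from about (3.3, 1.9) to (5.2, 3.8), a distance of √(1.9² + 1.9²) ≈ 2.7.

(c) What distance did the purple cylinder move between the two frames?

0.7

The purple cylinder was near (1.1, 5.4) before and (1.1, 6.1) after, so it travelled √(0.0² + 0.7²) ≈ 0.7 units.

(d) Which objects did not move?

the yellow cube and the white torus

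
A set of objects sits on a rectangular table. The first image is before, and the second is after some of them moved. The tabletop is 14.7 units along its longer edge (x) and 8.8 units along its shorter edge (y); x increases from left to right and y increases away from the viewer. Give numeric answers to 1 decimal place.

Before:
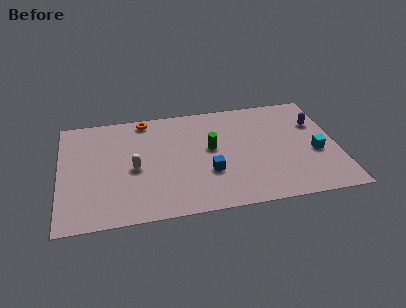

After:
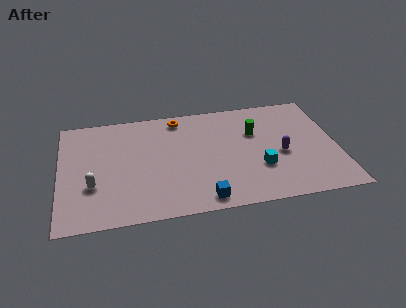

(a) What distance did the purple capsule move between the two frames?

3.0

The purple capsule moved from about (13.7, 6.0) to (11.7, 3.8), a distance of √(2.0² + 2.2²) ≈ 3.0.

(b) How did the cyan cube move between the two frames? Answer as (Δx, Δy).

(-3.0, -0.7)

The cyan cube started near (13.5, 3.6) and ended near (10.5, 2.9).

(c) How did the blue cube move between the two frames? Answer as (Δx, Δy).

(-0.4, -2.0)

From the two frames, the blue cube sits at roughly (7.8, 3.0) before and (7.4, 1.0) after.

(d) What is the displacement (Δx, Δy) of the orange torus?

(1.8, -0.2)

From the two frames, the orange torus sits at roughly (4.6, 7.9) before and (6.4, 7.7) after.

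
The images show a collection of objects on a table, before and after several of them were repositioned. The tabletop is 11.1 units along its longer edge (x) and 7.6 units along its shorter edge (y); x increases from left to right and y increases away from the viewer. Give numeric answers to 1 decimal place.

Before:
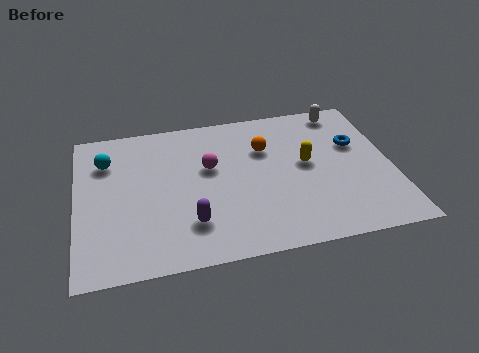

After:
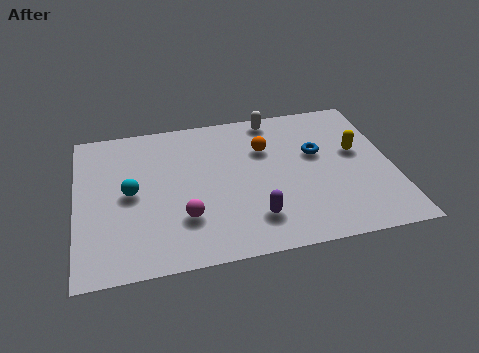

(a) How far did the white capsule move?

2.5

The white capsule moved from about (9.6, 6.7) to (7.1, 6.8), a distance of √(2.5² + 0.1²) ≈ 2.5.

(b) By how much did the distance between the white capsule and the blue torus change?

+0.7

They were about 1.9 units apart before and 2.6 after — 0.7 units further apart.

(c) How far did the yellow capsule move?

1.8

The yellow capsule moved from about (8.1, 4.1) to (9.9, 4.4), a distance of √(1.8² + 0.3²) ≈ 1.8.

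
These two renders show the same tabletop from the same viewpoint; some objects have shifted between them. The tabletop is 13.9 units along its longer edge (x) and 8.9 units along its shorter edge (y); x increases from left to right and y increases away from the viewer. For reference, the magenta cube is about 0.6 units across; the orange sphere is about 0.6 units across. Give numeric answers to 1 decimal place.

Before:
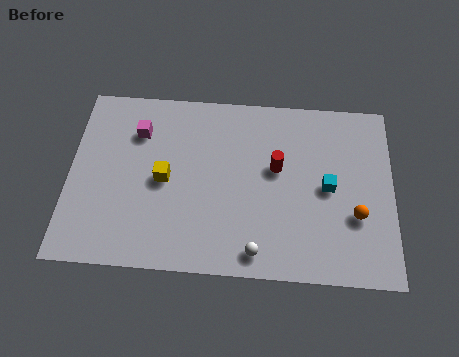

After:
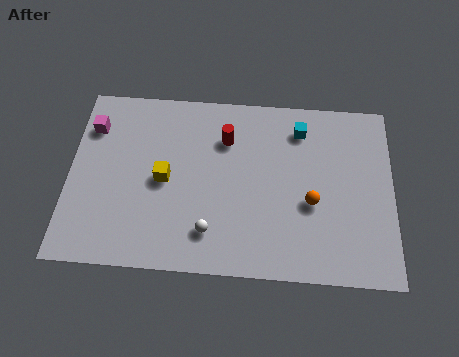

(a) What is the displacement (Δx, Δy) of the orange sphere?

(-1.9, 0.5)

From the two frames, the orange sphere sits at roughly (12.3, 3.1) before and (10.4, 3.6) after.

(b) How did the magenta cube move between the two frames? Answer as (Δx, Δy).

(-2.0, 0.1)

The magenta cube started near (2.9, 6.6) and ended near (0.9, 6.7).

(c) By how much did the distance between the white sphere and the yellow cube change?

-2.0

The distance was about 5.1 in the first image and 3.1 in the second, so they moved 2.0 units closer together.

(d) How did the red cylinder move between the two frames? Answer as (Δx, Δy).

(-2.2, 1.3)

The red cylinder was at about (8.9, 5.2) and moved to about (6.7, 6.5).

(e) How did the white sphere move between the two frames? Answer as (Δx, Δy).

(-2.0, 0.8)

The white sphere started near (8.1, 1.1) and ended near (6.1, 1.9).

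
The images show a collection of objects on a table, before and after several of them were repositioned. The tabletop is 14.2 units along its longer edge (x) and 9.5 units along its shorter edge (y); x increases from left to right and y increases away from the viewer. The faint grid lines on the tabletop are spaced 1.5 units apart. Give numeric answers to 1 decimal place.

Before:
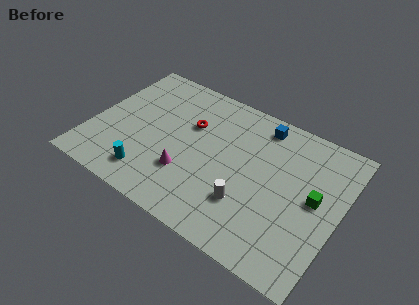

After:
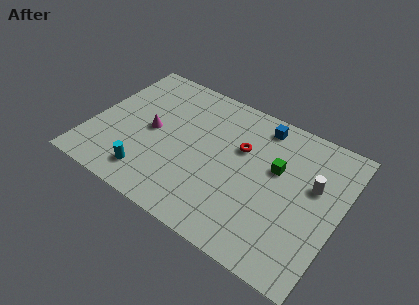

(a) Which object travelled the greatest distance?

the white cylinder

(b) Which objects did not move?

the blue cube and the cyan cylinder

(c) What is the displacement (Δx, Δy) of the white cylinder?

(3.3, 3.0)

The white cylinder started near (9.3, 2.8) and ended near (12.6, 5.8).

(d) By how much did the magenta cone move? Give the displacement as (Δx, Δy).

(-2.4, 1.8)

From the two frames, the magenta cone sits at roughly (5.8, 2.9) before and (3.4, 4.7) after.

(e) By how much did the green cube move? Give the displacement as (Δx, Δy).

(-2.3, 0.8)

The green cube was at about (12.8, 5.0) and moved to about (10.5, 5.8).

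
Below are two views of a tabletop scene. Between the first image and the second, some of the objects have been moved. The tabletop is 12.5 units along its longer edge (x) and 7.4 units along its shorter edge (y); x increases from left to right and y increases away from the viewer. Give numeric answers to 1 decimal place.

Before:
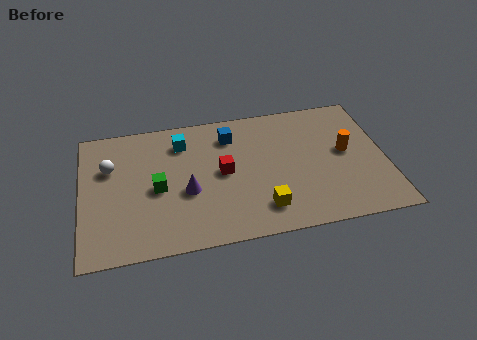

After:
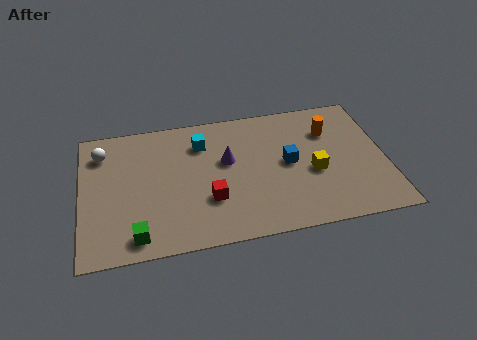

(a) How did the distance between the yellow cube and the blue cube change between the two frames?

-3.2

They were about 4.4 units apart before and 1.2 after — 3.2 units closer together.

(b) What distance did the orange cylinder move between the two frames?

1.4

From (10.9, 4.0) to (10.3, 5.3), the orange cylinder covered √(0.6² + 1.3²) ≈ 1.4 units.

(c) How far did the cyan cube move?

0.8

The cyan cube was near (4.2, 5.8) before and (5.0, 5.6) after, so it travelled √(0.8² + 0.2²) ≈ 0.8 units.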